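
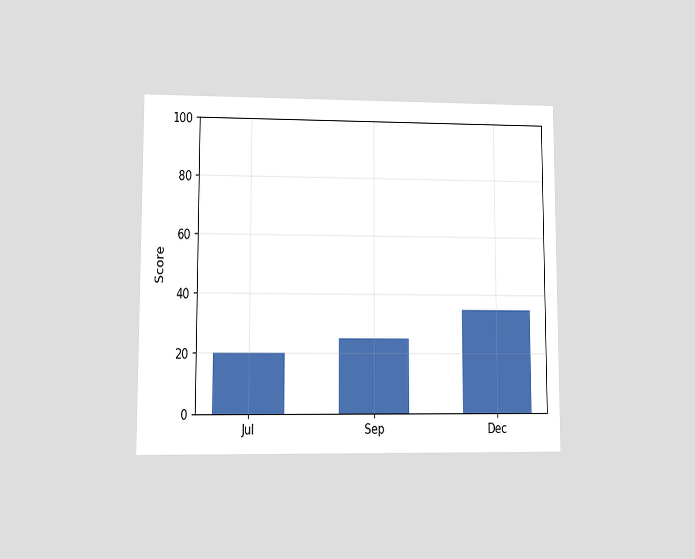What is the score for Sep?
25

The chart is viewed at a slight angle. Reading along the chart's y-axis, the Sep bar reaches 25.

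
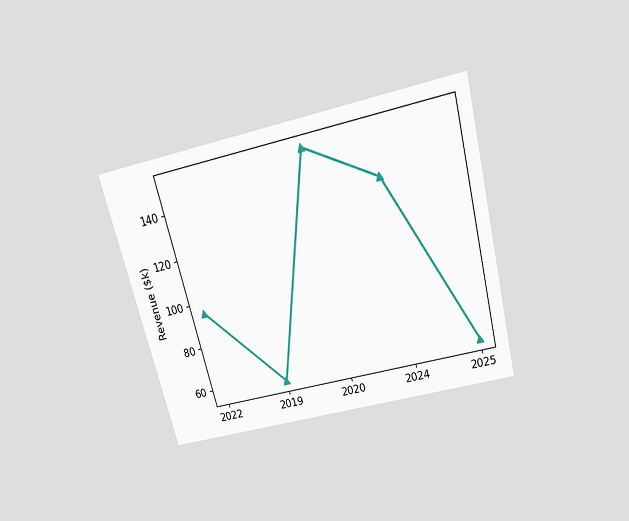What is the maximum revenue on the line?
$152k

The chart is tilted about 15° counter-clockwise and viewed slightly from above. The highest point is at 2020, and reading across to the y-axis gives $152k.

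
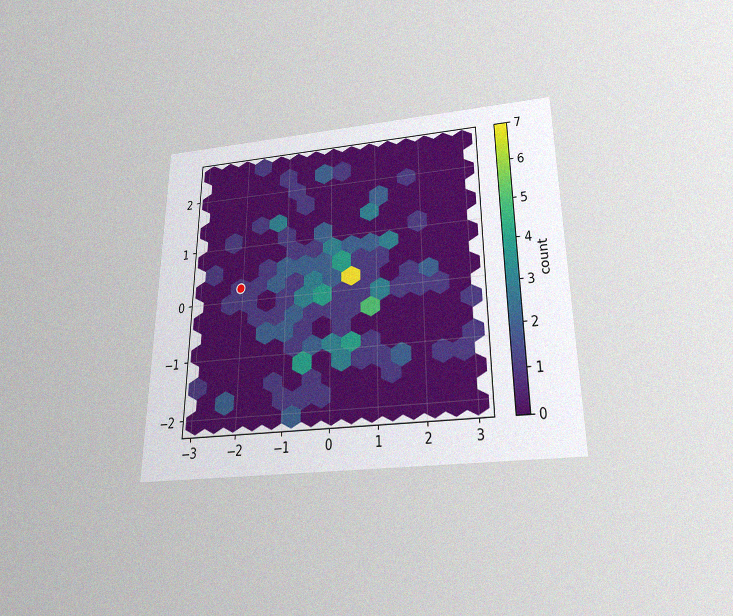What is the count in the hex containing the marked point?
The chart is viewed slightly from below, with some photo noise. The marked hex reads 1 on the colorbar.

1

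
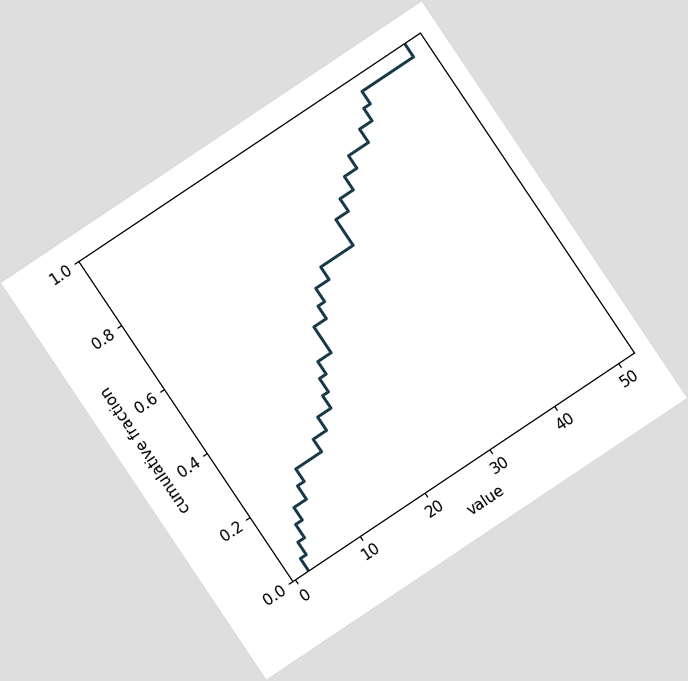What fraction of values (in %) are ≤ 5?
16%

The chart is tilted about 34° counter-clockwise. At x=5 the ECDF step is at 16%.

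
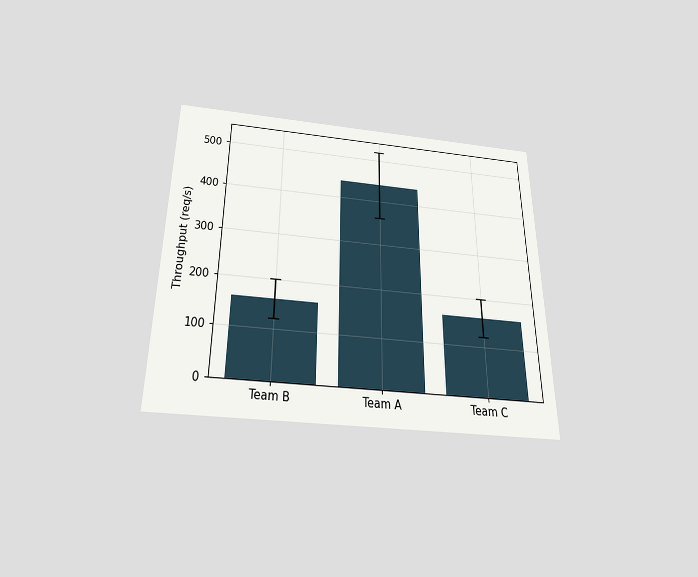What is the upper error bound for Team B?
200req/s

The chart is viewed slightly from below. The Team B bar's upper whisker reaches 200req/s.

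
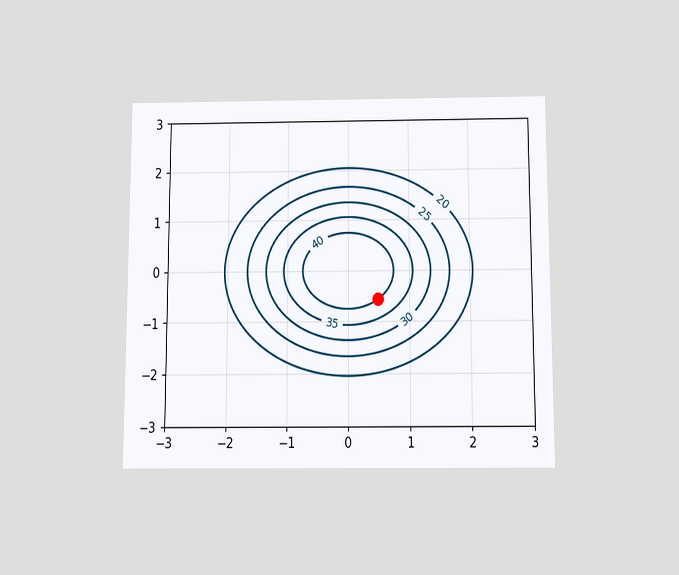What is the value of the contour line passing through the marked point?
40

The chart is viewed slightly from below. The marked point sits on the contour labelled 40.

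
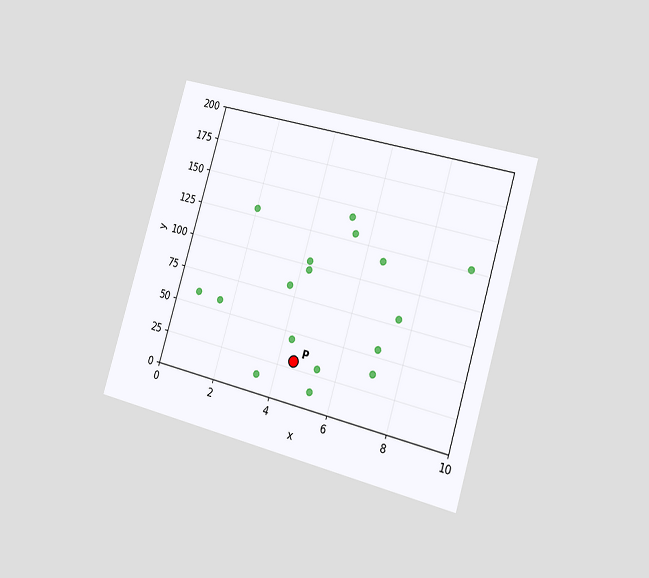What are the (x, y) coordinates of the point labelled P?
The chart is tilted about 16° clockwise and viewed slightly from the right. Following the gridlines from P to each axis, P sits at (4.5, 30).

(4.5, 30)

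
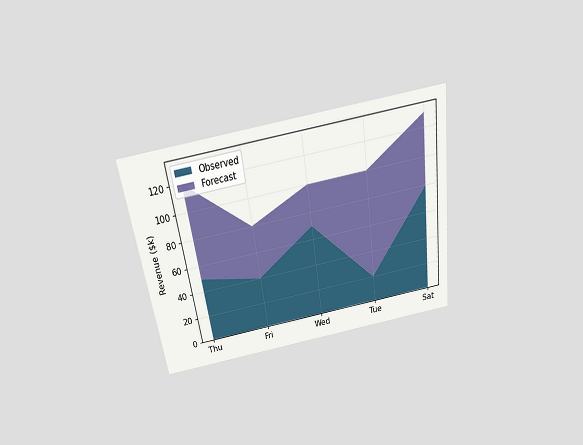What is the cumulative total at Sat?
The chart is tilted about 8° counter-clockwise and viewed slightly from above. The stacked total at Sat reaches $130k.

$130k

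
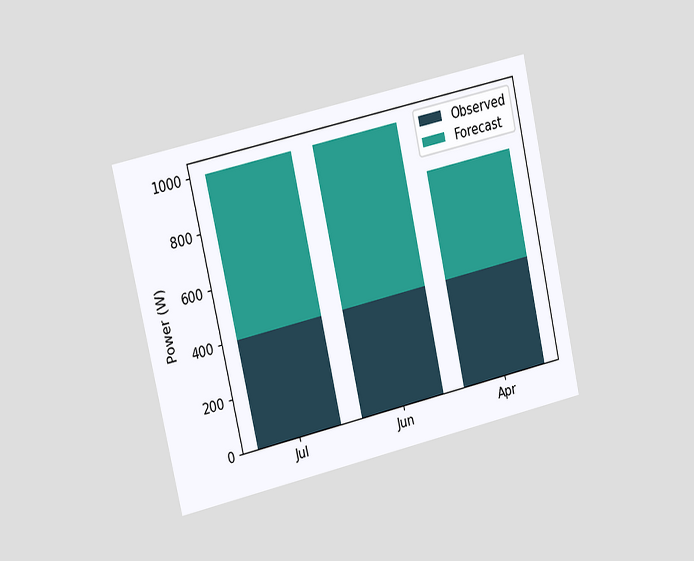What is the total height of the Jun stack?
1000W

The chart is tilted about 13° counter-clockwise and viewed at a slight angle. The Jun stack's top reaches 1000W on the y-axis.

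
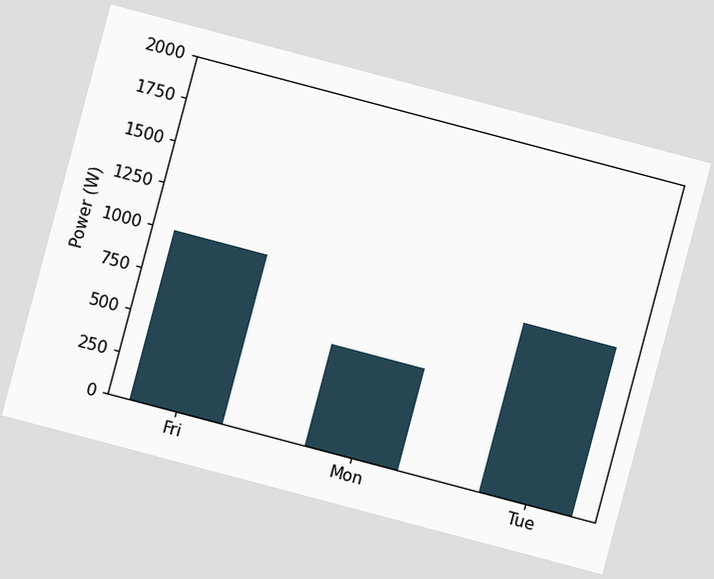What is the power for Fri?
The chart is tilted about 15° clockwise. Reading along the chart's y-axis, the Fri bar reaches 1000W.

1000W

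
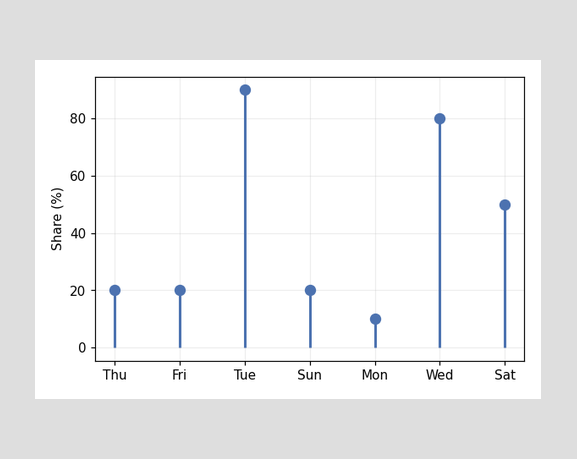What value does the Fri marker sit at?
The Fri marker sits at 20%.

20%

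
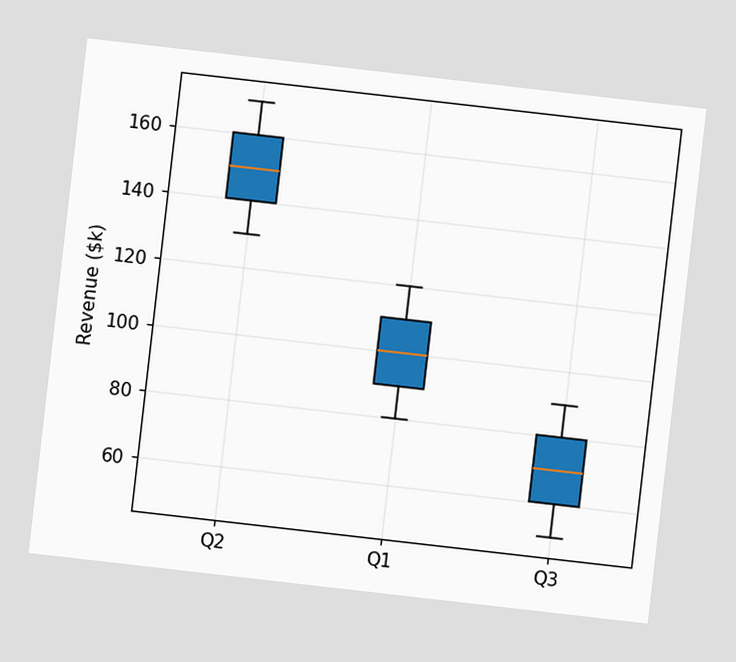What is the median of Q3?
$70k

The chart is tilted about 7° clockwise. The median line in the Q3 box sits at $70k.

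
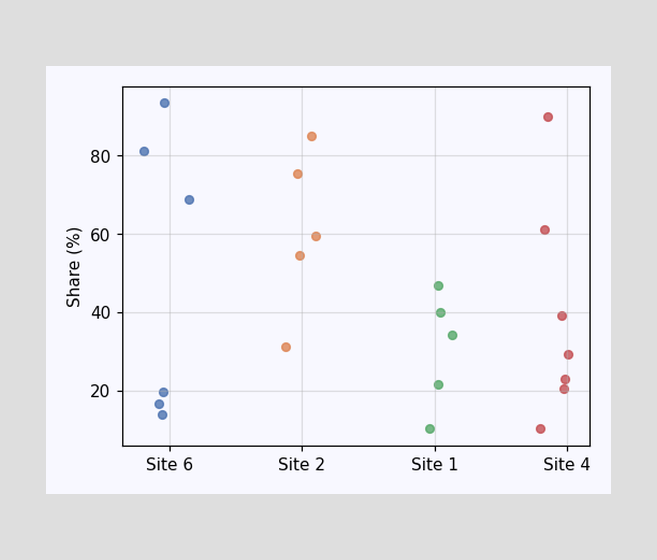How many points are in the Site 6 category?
Counting the markers in the Site 6 column gives 6.

6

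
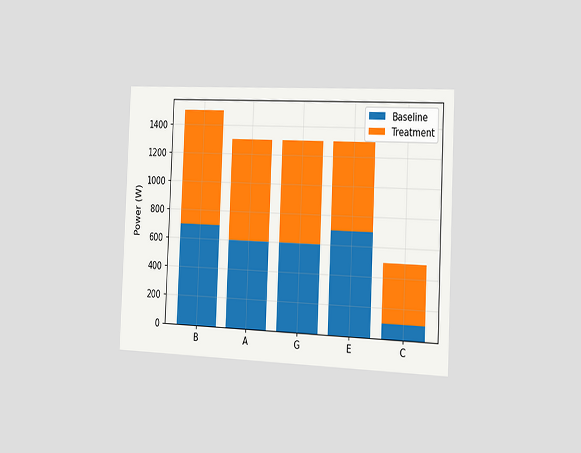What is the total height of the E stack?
1300W

The chart is tilted about 2° clockwise and viewed slightly from the right. The E stack's top reaches 1300W on the y-axis.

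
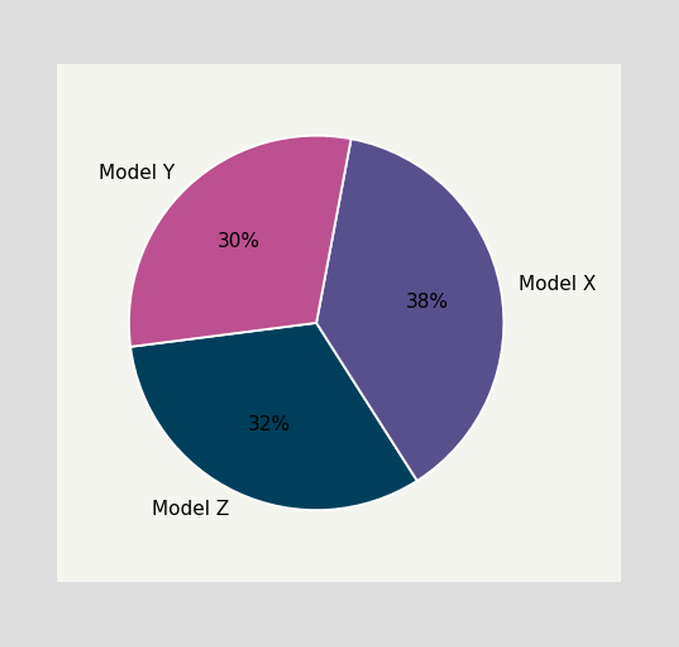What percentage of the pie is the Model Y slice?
The Model Y slice takes up 30% of the pie.

30%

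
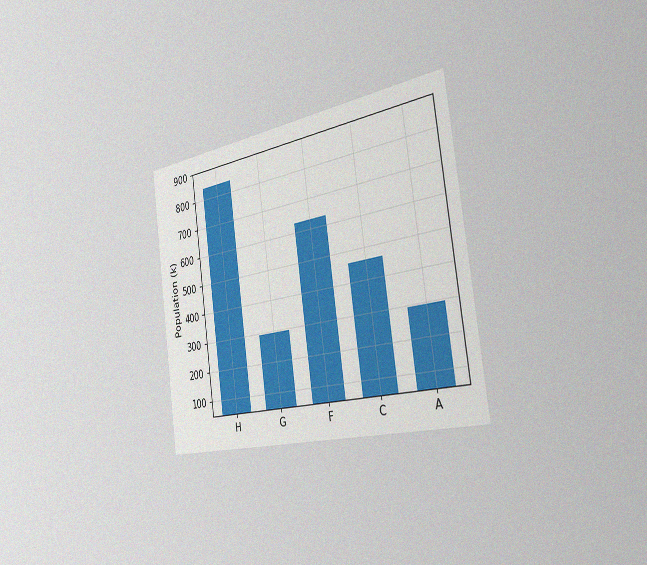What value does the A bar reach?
The chart is tilted about 8° counter-clockwise and viewed slightly from the right, with some photo noise. Reading along the chart's y-axis, the A bar reaches 294k.

294k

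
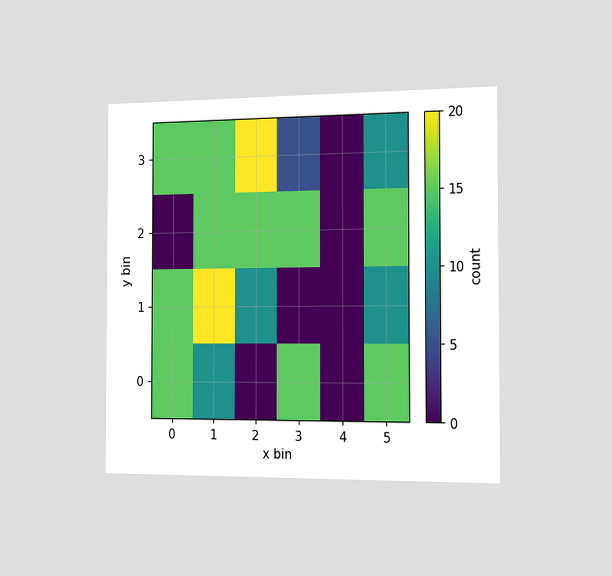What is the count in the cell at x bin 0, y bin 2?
0

The chart is viewed slightly from the right. Matching the cell (0, 2) against the colorbar gives 0.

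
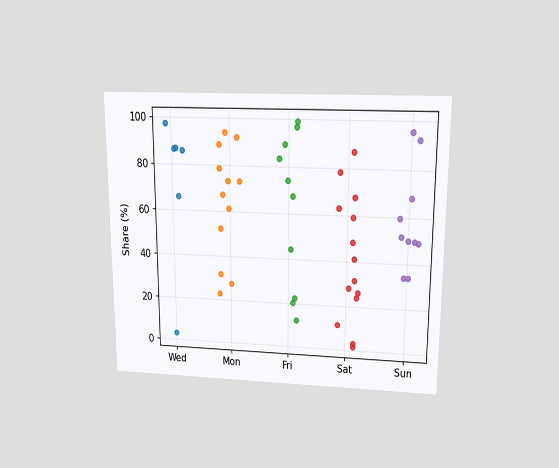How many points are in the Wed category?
6

The chart is viewed slightly from above. Counting the markers in the Wed column gives 6.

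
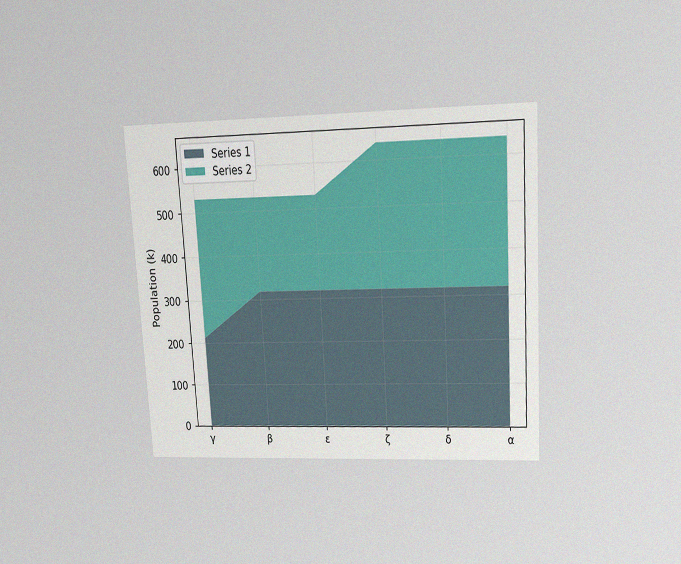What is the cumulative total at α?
The chart is tilted about 3° counter-clockwise and viewed slightly from above, with some photo noise. The stacked total at α reaches 636k.

636k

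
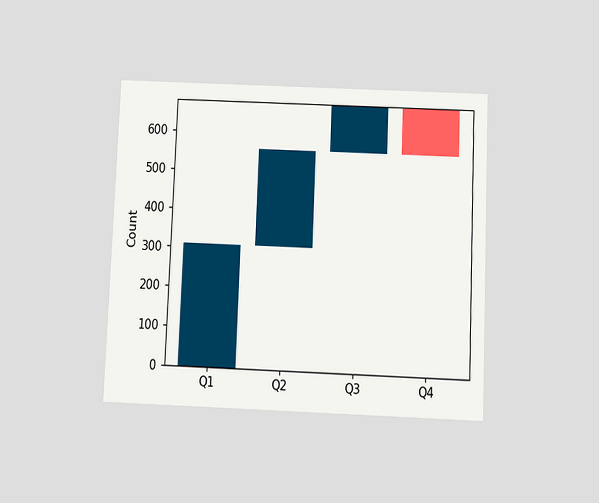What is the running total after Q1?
310

The chart is tilted about 2° clockwise and viewed slightly from below. After Q1 the running total reaches 310.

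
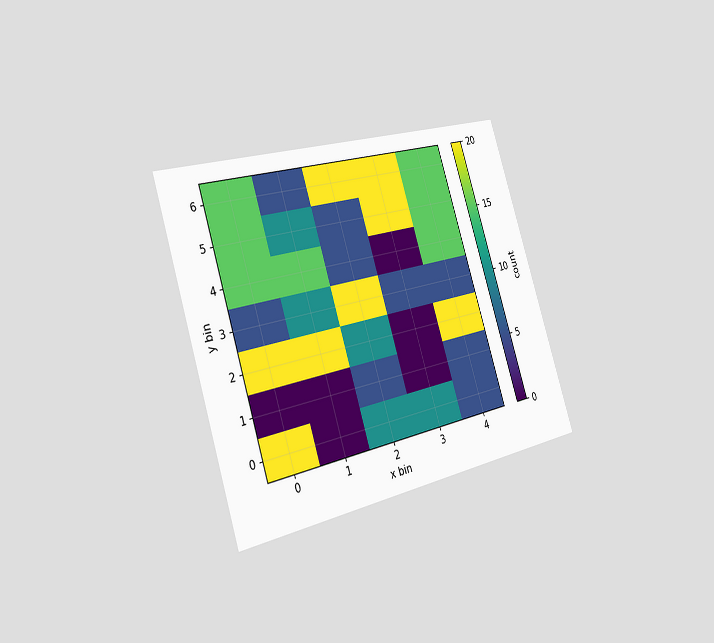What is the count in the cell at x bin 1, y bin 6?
The chart is tilted about 17° counter-clockwise and viewed slightly from the left. Matching the cell (1, 6) against the colorbar gives 5.

5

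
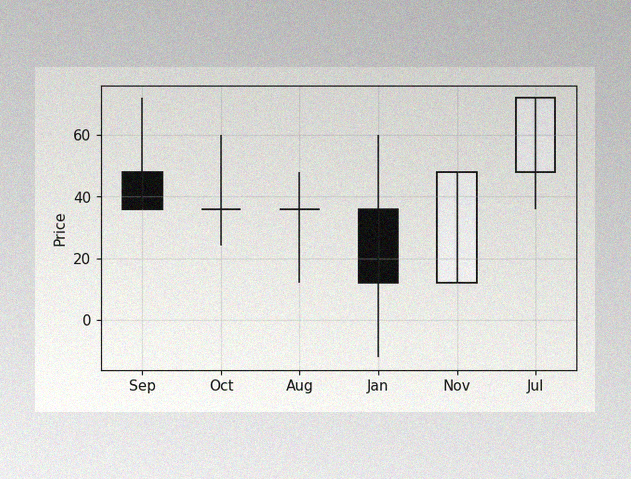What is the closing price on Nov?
The image has some photo noise and uneven lighting. The Nov candle closes at 48.

48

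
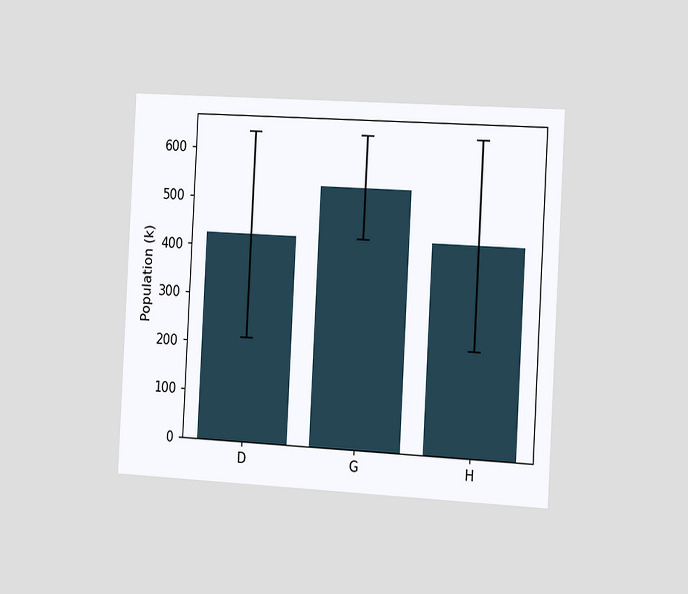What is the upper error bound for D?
The chart is tilted about 3° clockwise and viewed slightly from the right. The D bar's upper whisker reaches 636k.

636k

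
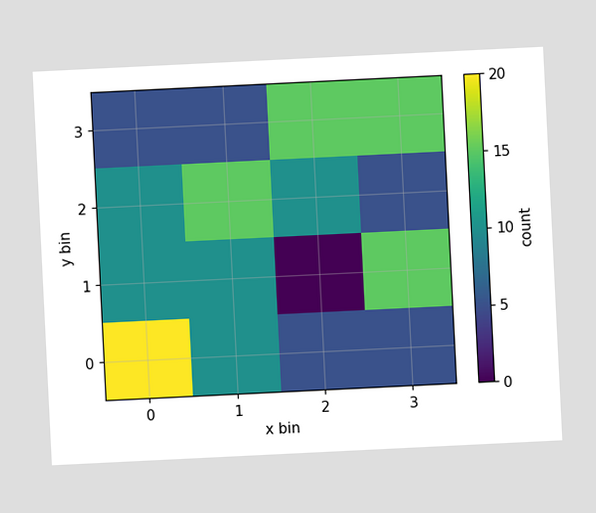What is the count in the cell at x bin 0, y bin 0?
20

The chart is tilted about 3° counter-clockwise. Matching the cell (0, 0) against the colorbar gives 20.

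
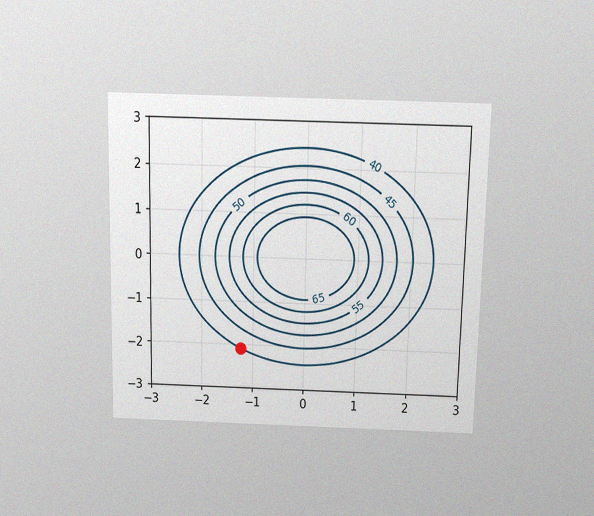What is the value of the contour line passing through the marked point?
40

The chart is viewed slightly from above, with some photo noise. The marked point sits on the contour labelled 40.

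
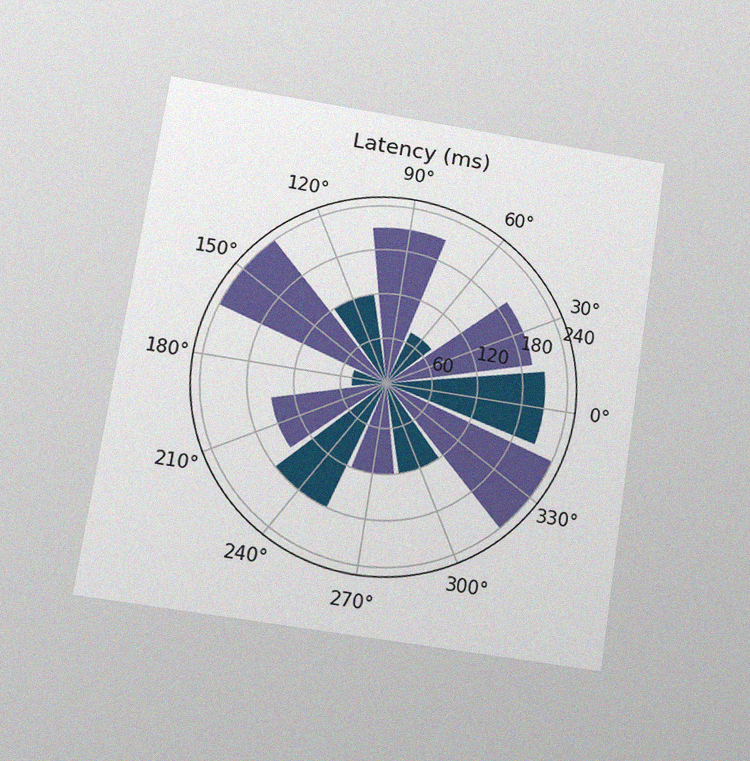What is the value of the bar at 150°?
The chart is tilted about 9° clockwise and viewed at a slight angle, with some photo noise. The bar at 150° reaches 240ms on the radial axis.

240ms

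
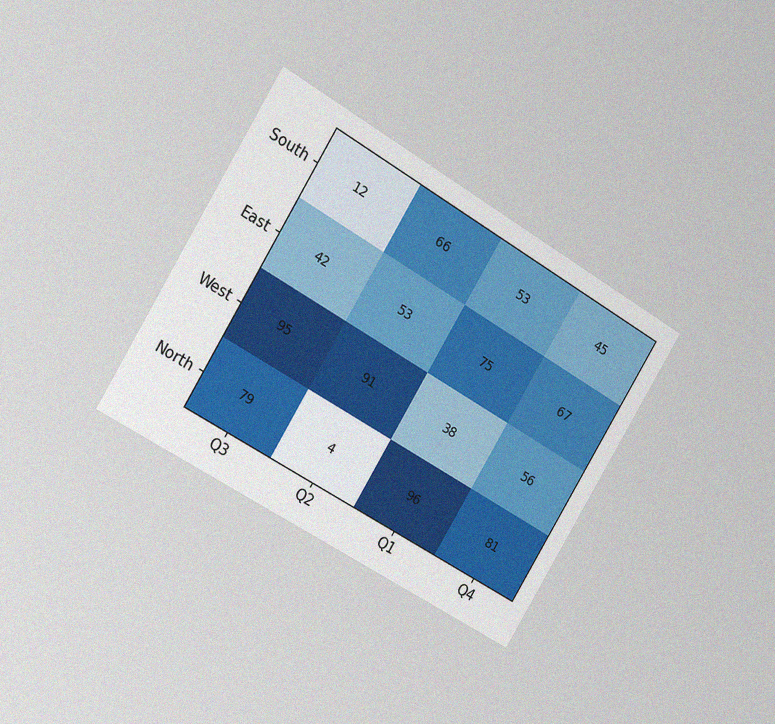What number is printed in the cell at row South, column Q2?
The chart is tilted about 31° clockwise and viewed slightly from the left, with some photo noise. The (South, Q2) cell reads 66.

66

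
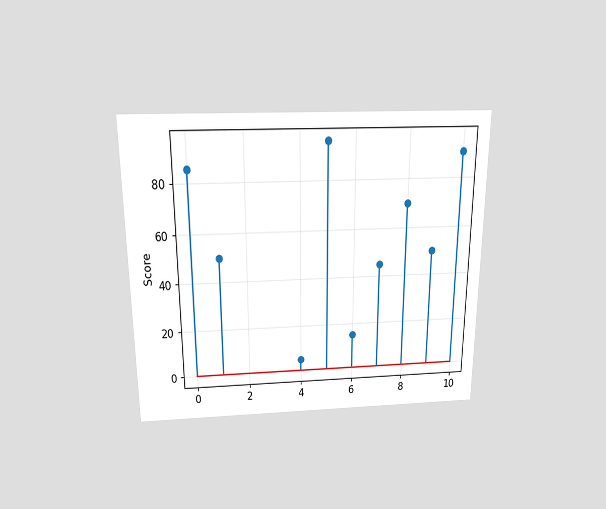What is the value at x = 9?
50

The chart is viewed slightly from above. The stem at x=9 reaches 50.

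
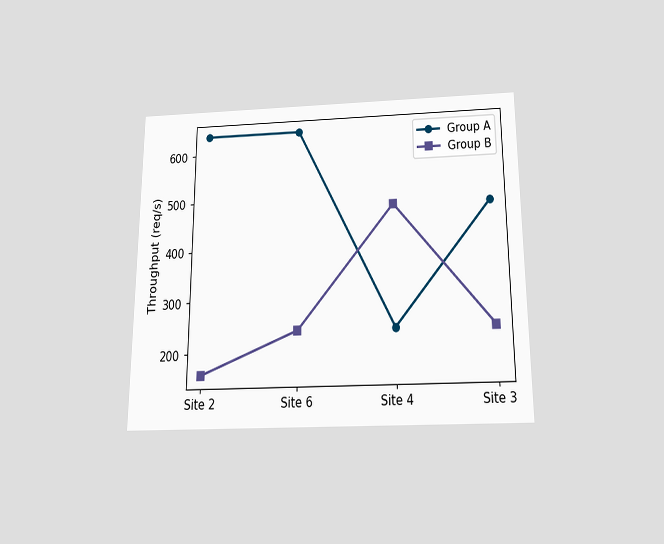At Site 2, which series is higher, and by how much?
The chart is viewed slightly from below. At Site 2, Group A sits above the other line by 480req/s.

Group A, by 480req/s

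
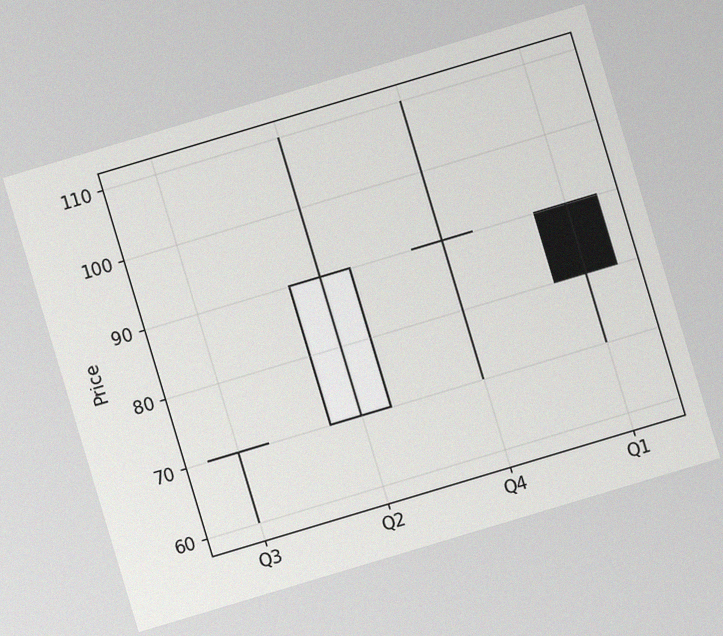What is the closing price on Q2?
90

The chart is tilted about 17° counter-clockwise, with some photo noise. The Q2 candle closes at 90.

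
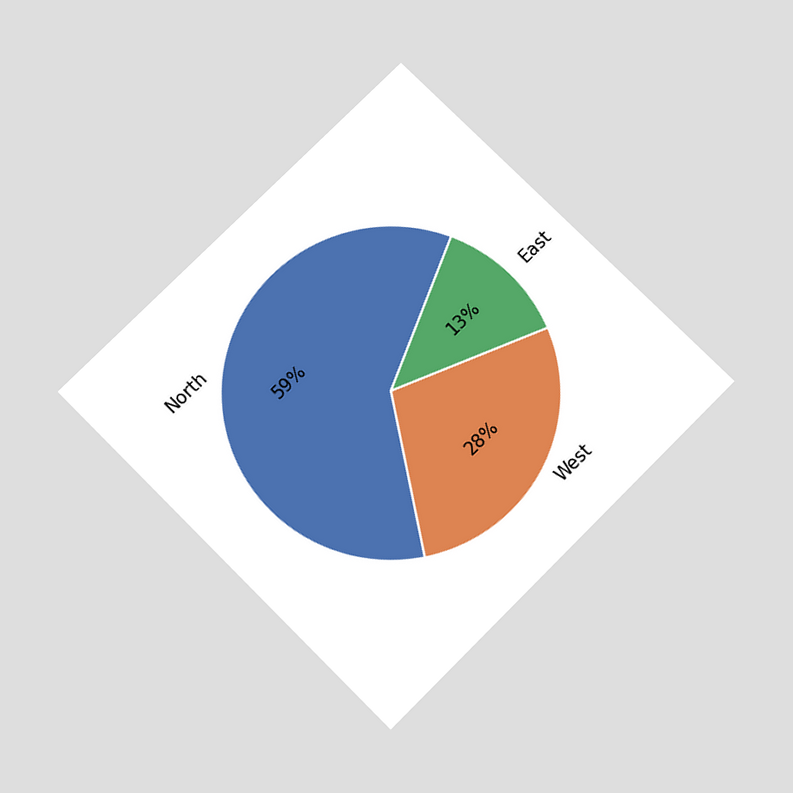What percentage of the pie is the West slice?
The chart is tilted about 45° counter-clockwise and viewed slightly from below. The West slice takes up 28% of the pie.

28%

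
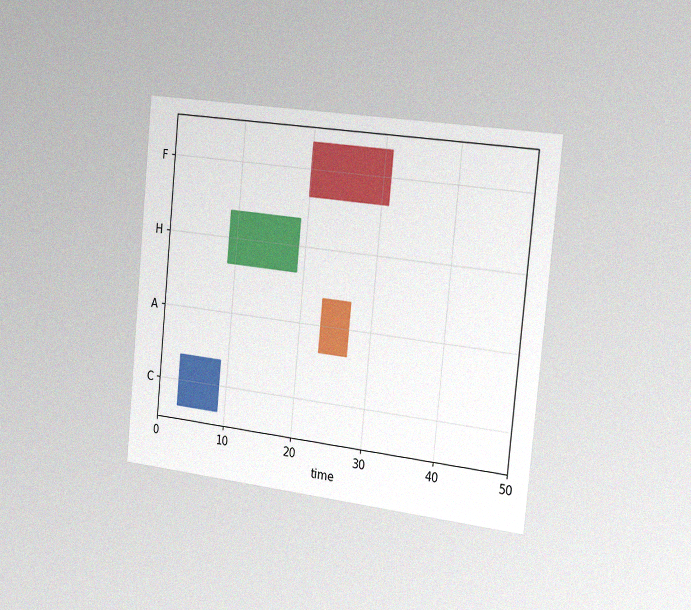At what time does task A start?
23

The chart is tilted about 6° clockwise and viewed slightly from the right, with some photo noise. The A bar begins at t=23.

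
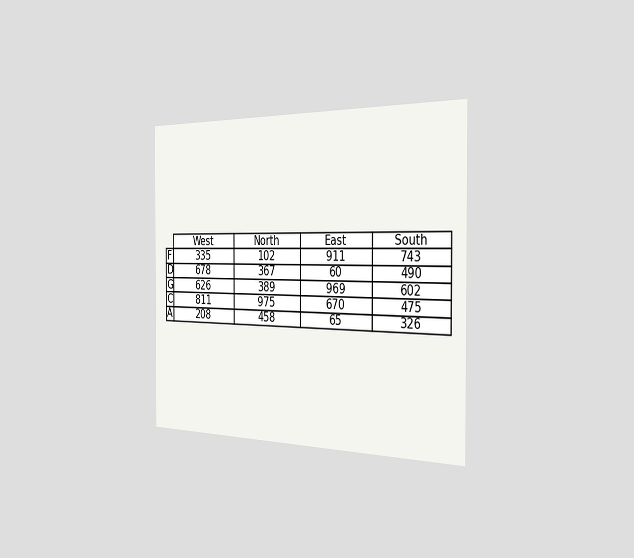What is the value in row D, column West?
The chart is viewed slightly from the right. The (D, West) cell reads 678.

678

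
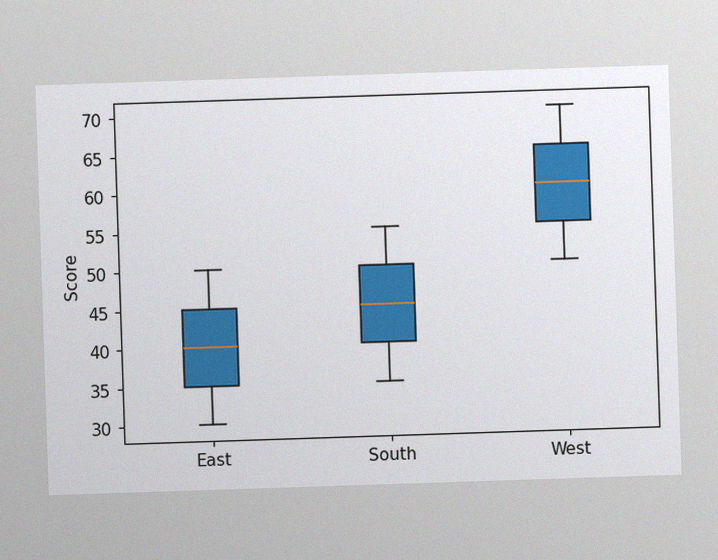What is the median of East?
The image has some photo noise and uneven lighting. The median line in the East box sits at 40.

40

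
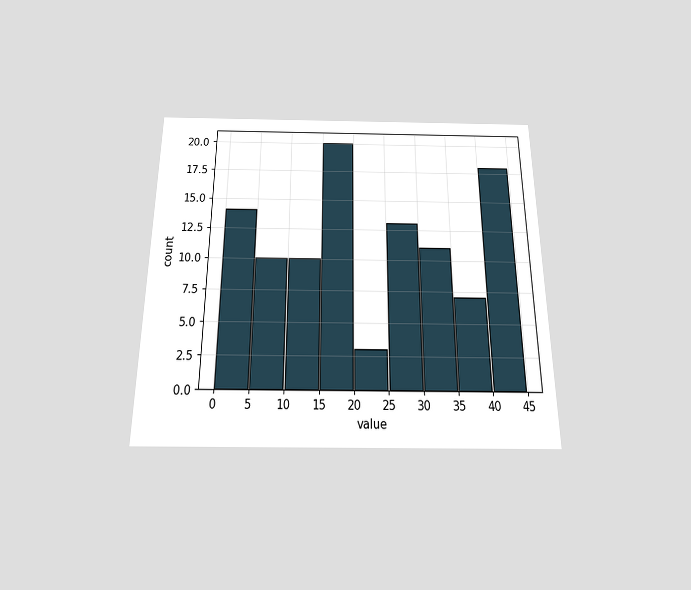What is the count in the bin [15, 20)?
The chart is viewed slightly from below. The [15, 20) bin has height 20.

20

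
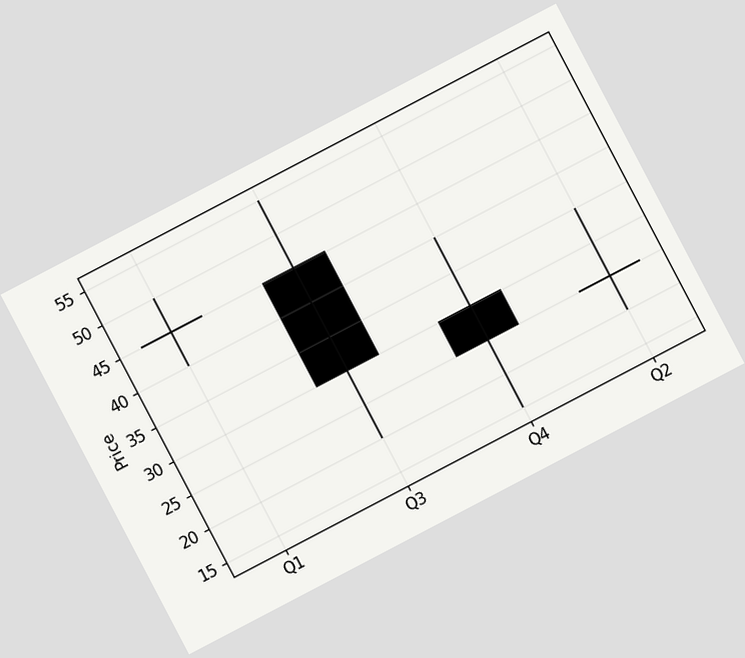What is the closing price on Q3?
30

The chart is tilted about 28° counter-clockwise. The Q3 candle closes at 30.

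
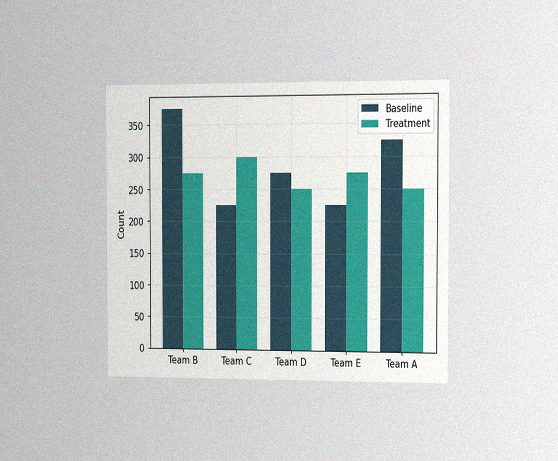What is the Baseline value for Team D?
275

The chart is viewed at a slight angle, with some photo noise. The Baseline bar at Team D reaches 275 on the y-axis.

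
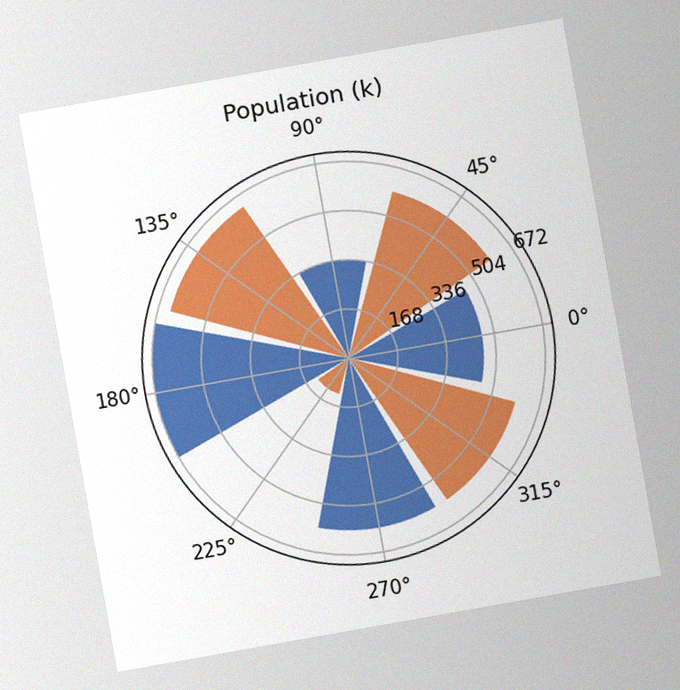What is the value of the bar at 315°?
588k

The chart is tilted about 10° counter-clockwise, with some photo noise. The bar at 315° reaches 588k on the radial axis.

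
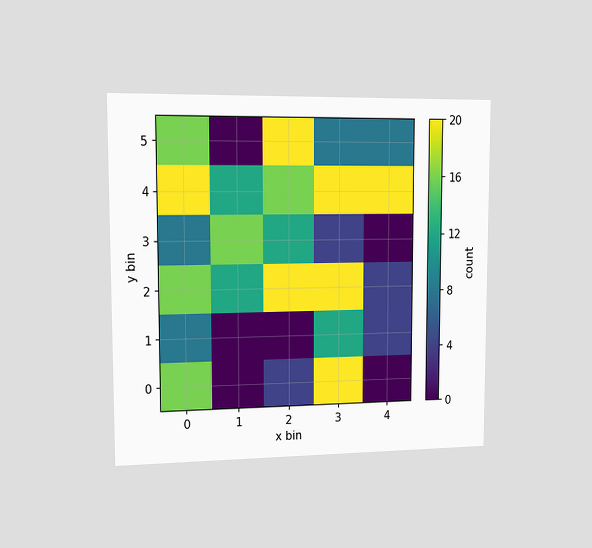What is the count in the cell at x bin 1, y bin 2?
The chart is viewed slightly from the left. Matching the cell (1, 2) against the colorbar gives 12.

12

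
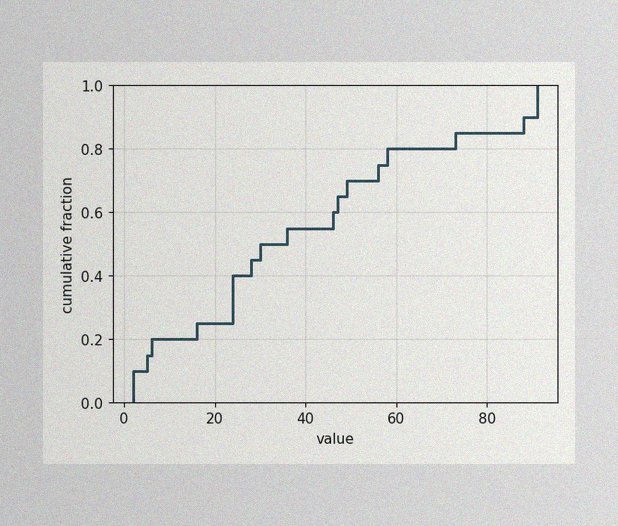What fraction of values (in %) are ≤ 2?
10%

The image has some photo noise and uneven lighting. At x=2 the ECDF step is at 10%.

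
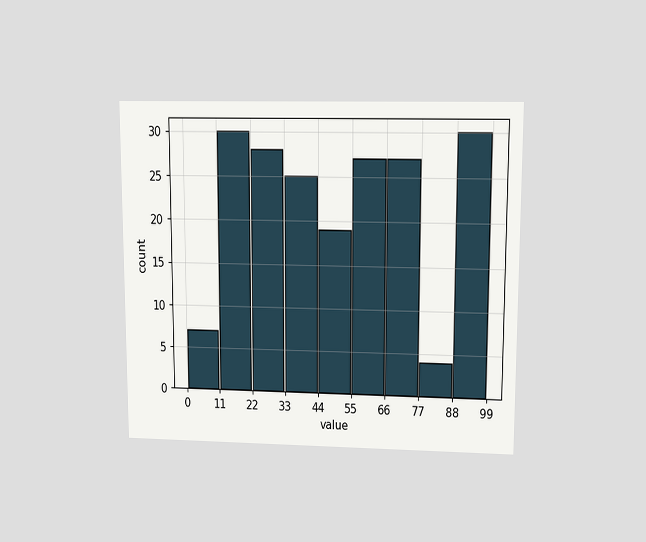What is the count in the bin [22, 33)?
The chart is viewed at a slight angle. The [22, 33) bin has height 28.

28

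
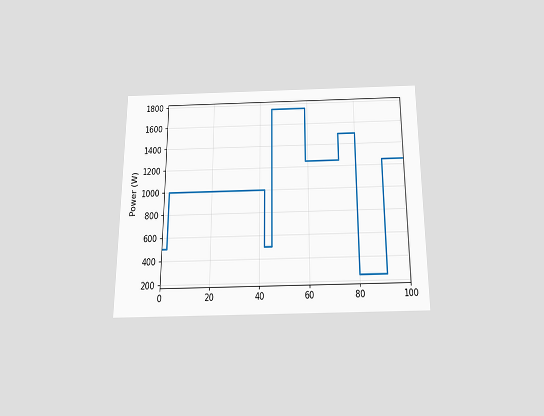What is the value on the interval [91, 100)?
1250W

The chart is viewed slightly from below. On [91, 100) the step sits at 1250W.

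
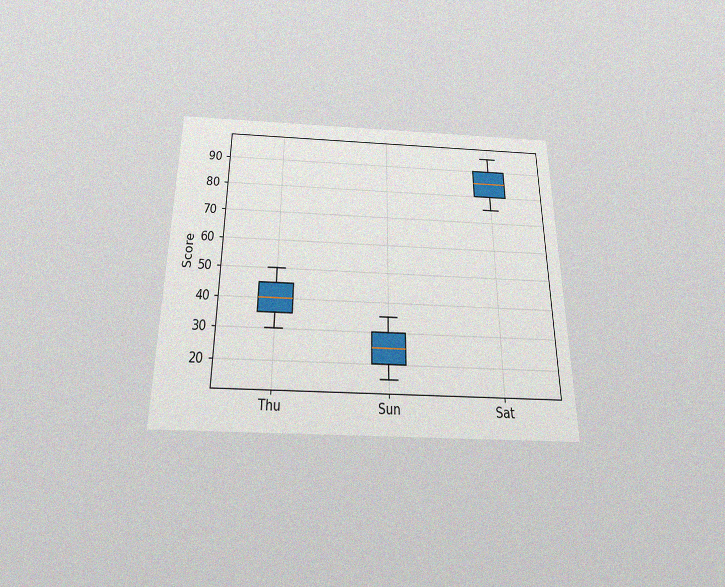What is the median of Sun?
The chart is viewed slightly from below, with some photo noise. The median line in the Sun box sits at 25.

25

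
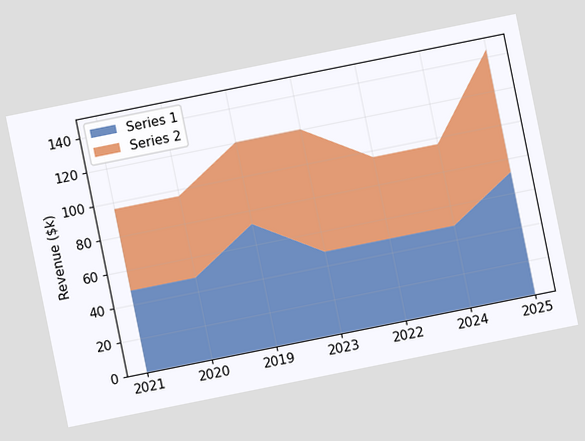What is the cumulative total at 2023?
$120k

The chart is tilted about 11° counter-clockwise. The stacked total at 2023 reaches $120k.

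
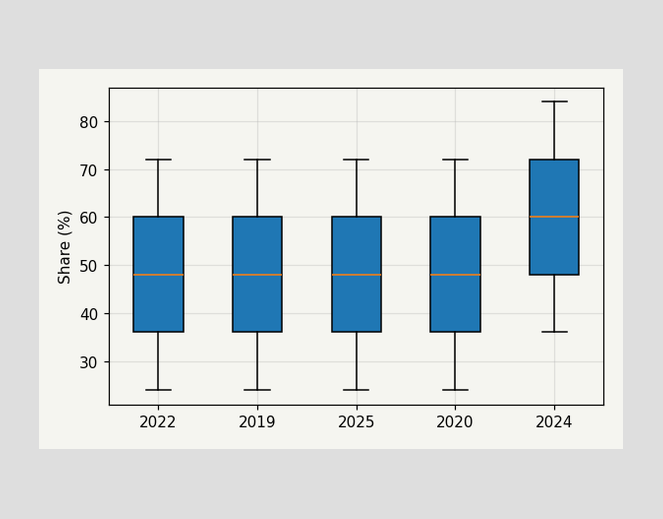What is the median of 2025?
The median line in the 2025 box sits at 48%.

48%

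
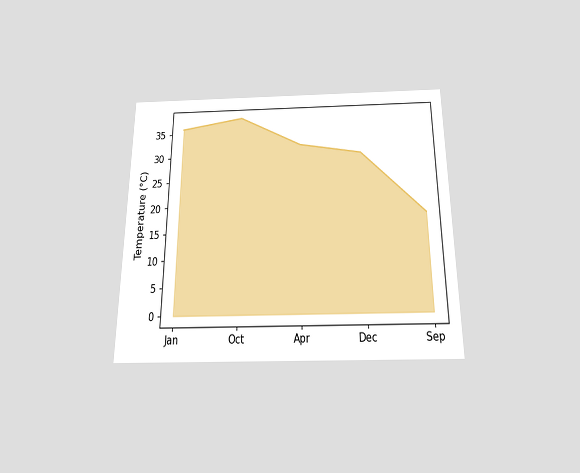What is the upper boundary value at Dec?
30°C

The chart is viewed slightly from below. At Dec the upper boundary is at 30°C.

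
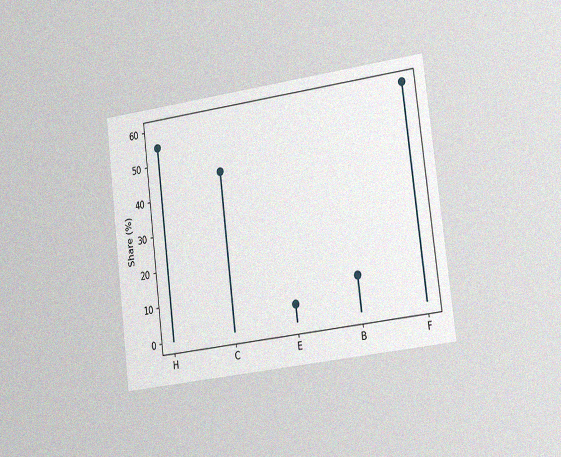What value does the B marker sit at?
The chart is tilted about 7° counter-clockwise and viewed slightly from the right, with some photo noise. The B marker sits at 10%.

10%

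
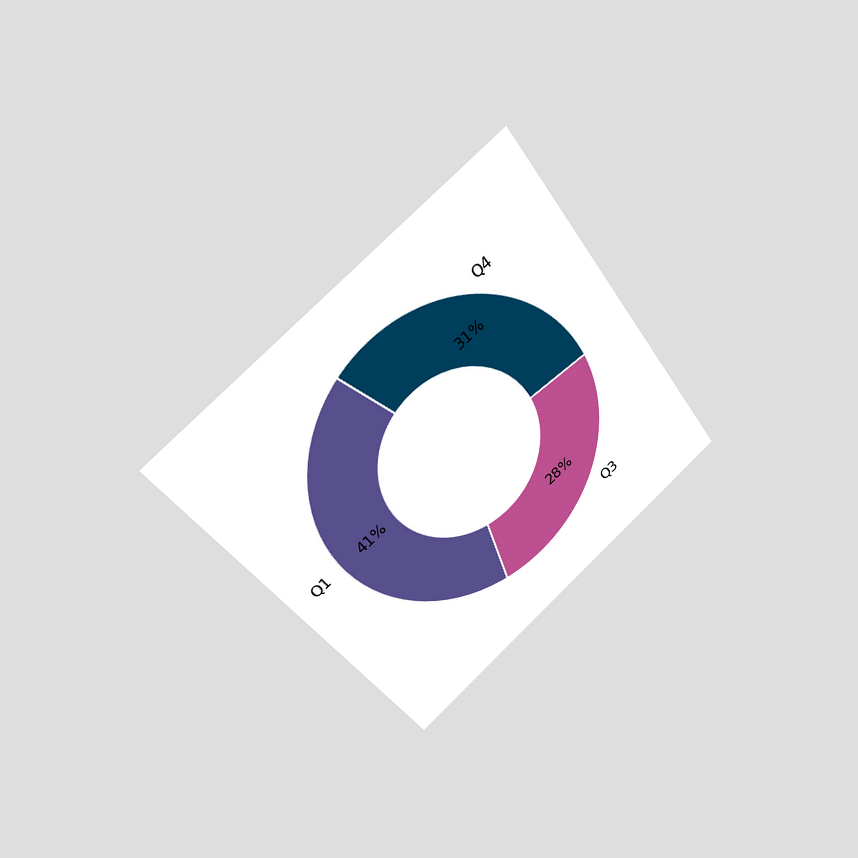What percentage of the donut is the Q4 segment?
The chart is tilted about 37° counter-clockwise and viewed at a slight angle. The Q4 segment takes up 31% of the ring.

31%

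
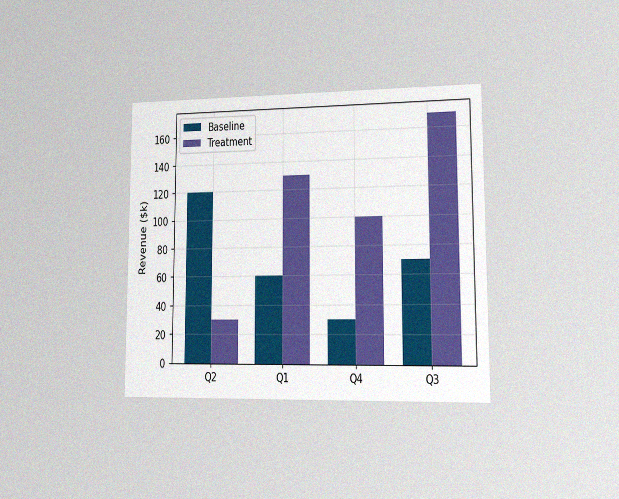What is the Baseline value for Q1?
$60k

The chart is viewed slightly from the right, with some photo noise. The Baseline bar at Q1 reaches $60k on the y-axis.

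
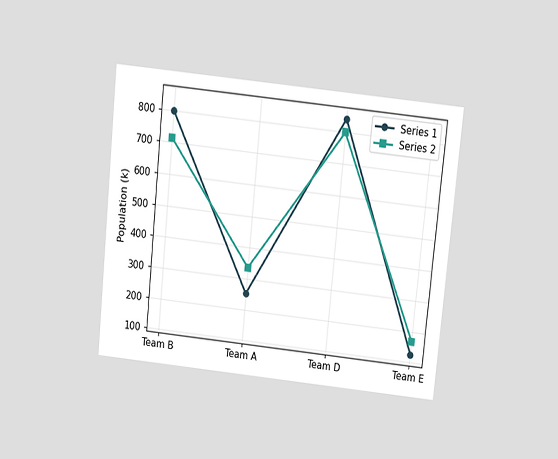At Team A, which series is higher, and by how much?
The chart is tilted about 6° clockwise and viewed slightly from above. At Team A, Series 2 sits above the other line by 84k.

Series 2, by 84k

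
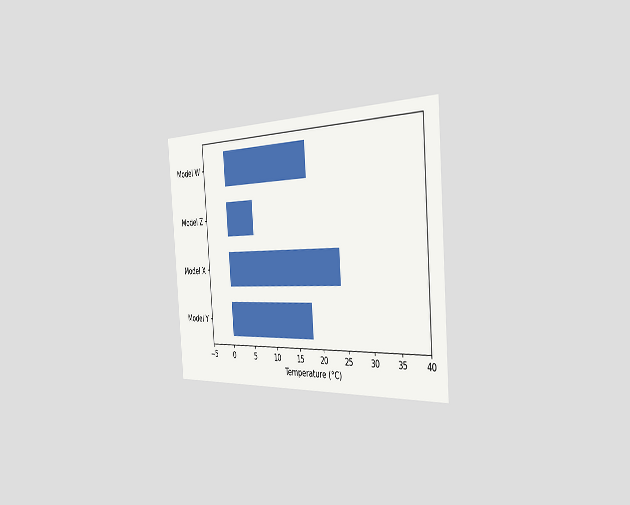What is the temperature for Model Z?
6°C

The chart is tilted about 4° counter-clockwise and viewed slightly from the right. Reading along the chart's x-axis, the Model Z bar reaches 6°C.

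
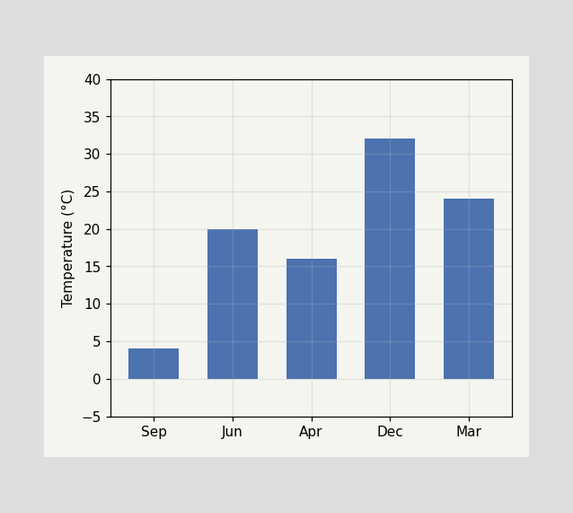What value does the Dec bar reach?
Reading along the chart's y-axis, the Dec bar reaches 32°C.

32°C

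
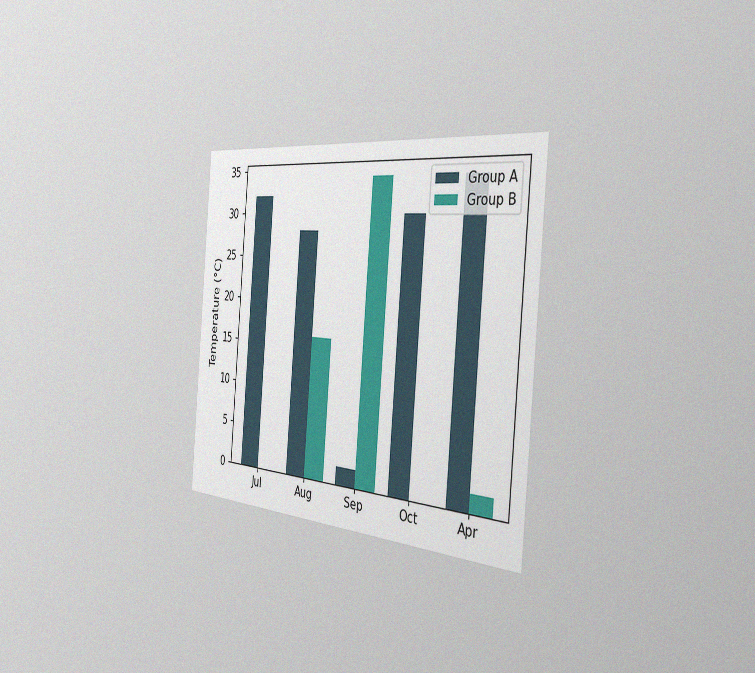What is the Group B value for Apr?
2°C

The chart is tilted about 5° clockwise and viewed slightly from the right, with some photo noise. The Group B bar at Apr reaches 2°C on the y-axis.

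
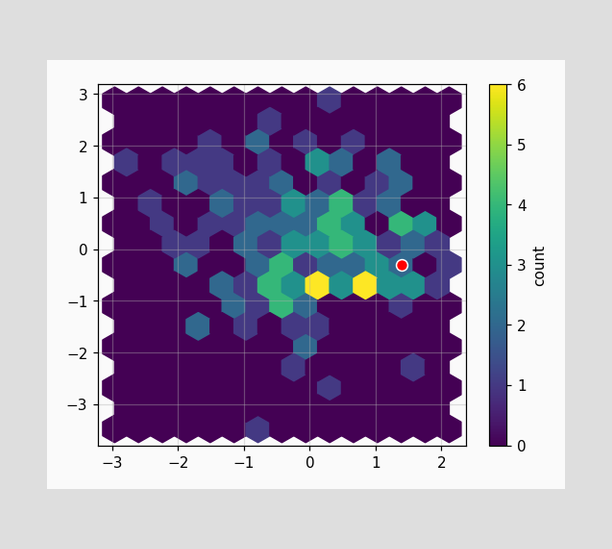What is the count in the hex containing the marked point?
2

The marked hex reads 2 on the colorbar.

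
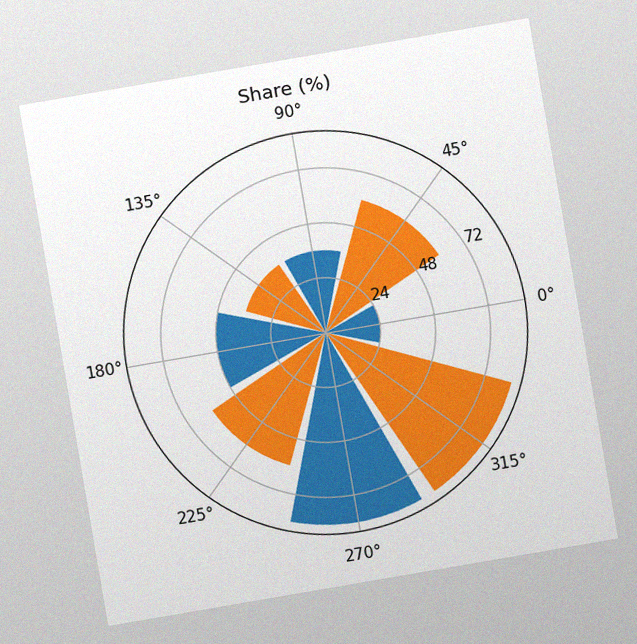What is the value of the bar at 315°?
The chart is tilted about 10° counter-clockwise, with some photo noise. The bar at 315° reaches 84% on the radial axis.

84%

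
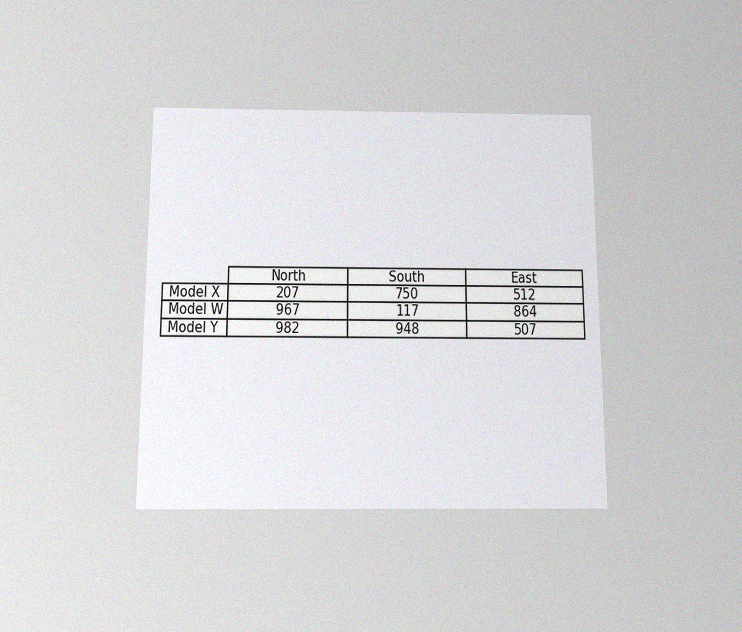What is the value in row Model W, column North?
The chart is viewed slightly from below, with some photo noise. The (Model W, North) cell reads 967.

967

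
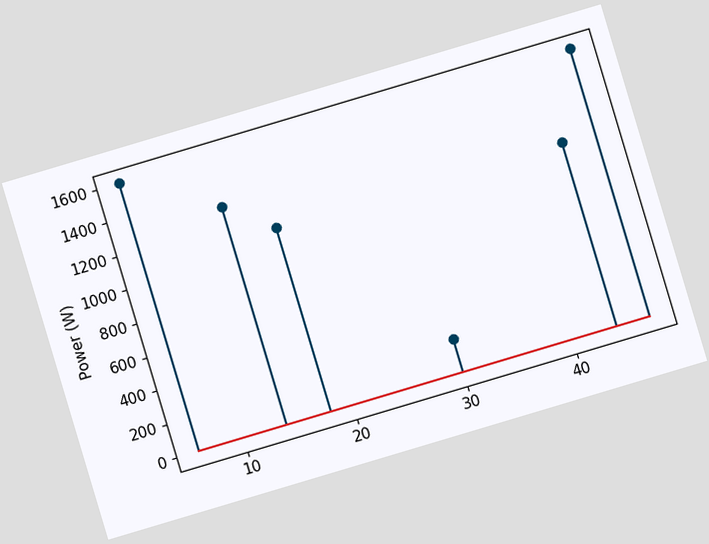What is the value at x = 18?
1100W

The chart is tilted about 17° counter-clockwise. The stem at x=18 reaches 1100W.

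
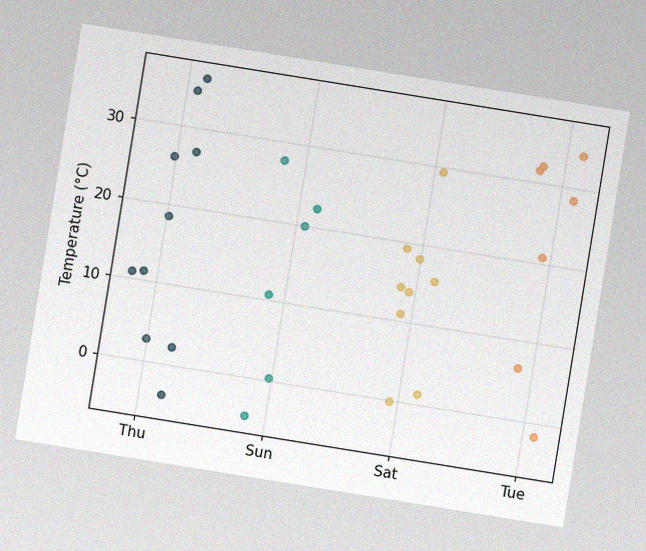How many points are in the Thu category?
The chart is tilted about 9° clockwise, with some photo noise. Counting the markers in the Thu column gives 10.

10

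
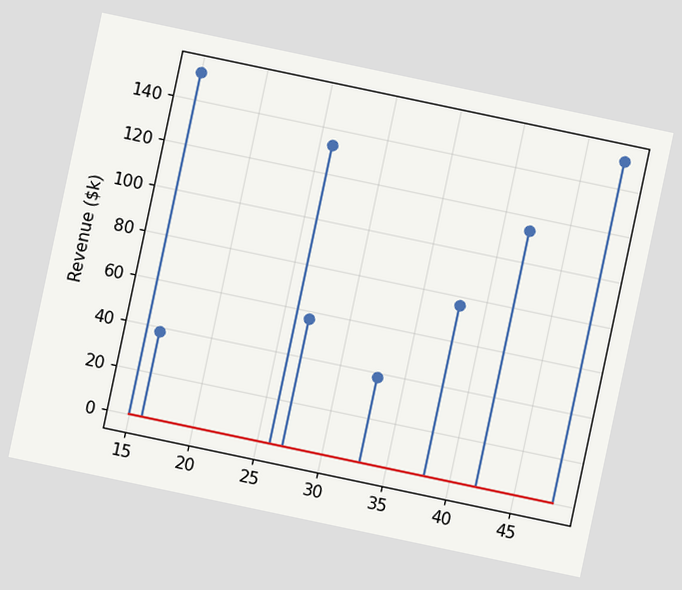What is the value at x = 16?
$38k

The chart is tilted about 12° clockwise. The stem at x=16 reaches $38k.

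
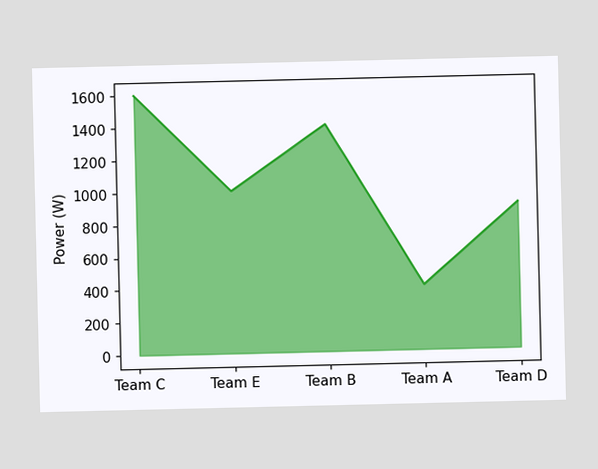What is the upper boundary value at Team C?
1600W

At Team C the upper boundary is at 1600W.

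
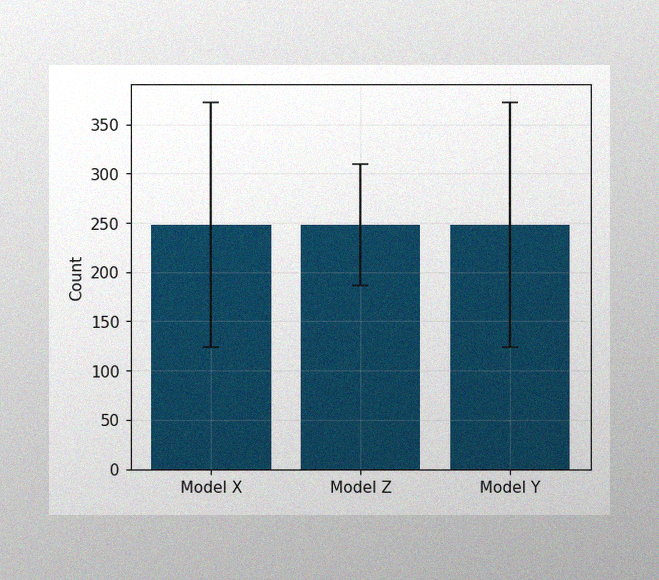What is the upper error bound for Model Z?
The image has some photo noise and uneven lighting. The Model Z bar's upper whisker reaches 310.

310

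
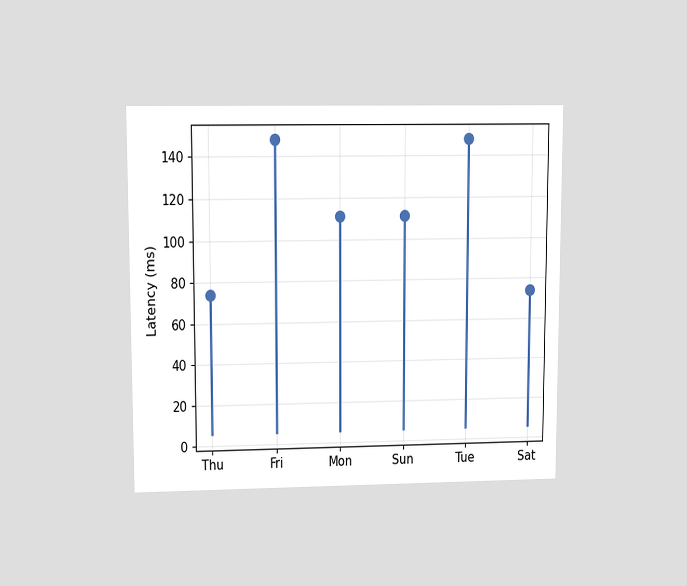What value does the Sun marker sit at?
111ms

The chart is viewed at a slight angle. The Sun marker sits at 111ms.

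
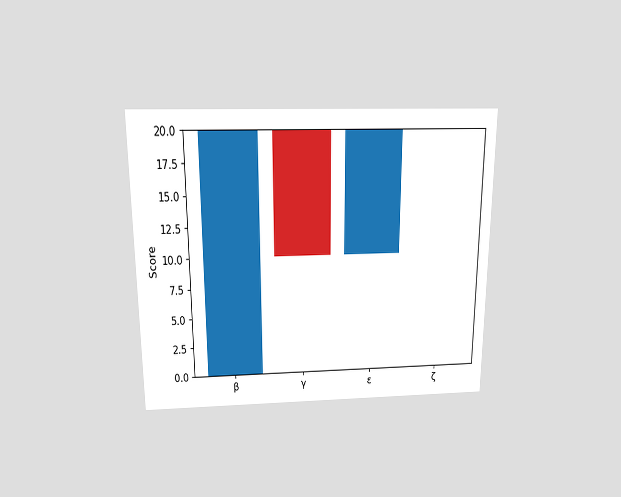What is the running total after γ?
10

The chart is viewed slightly from above. After γ the running total reaches 10.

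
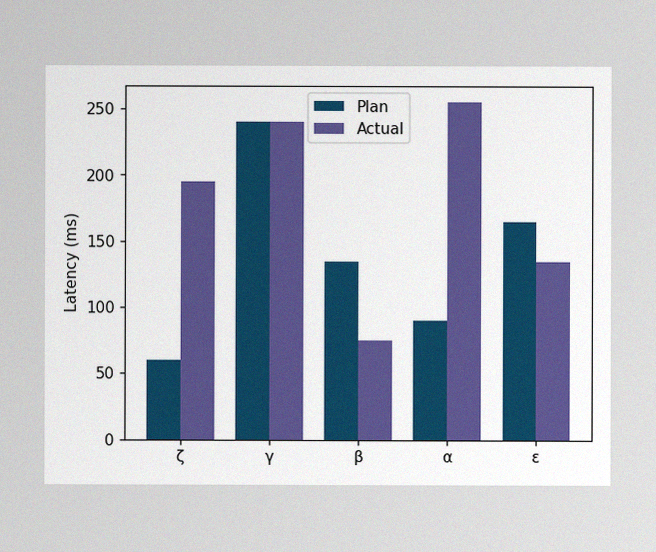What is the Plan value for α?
The image has some photo noise and uneven lighting. The Plan bar at α reaches 90ms on the y-axis.

90ms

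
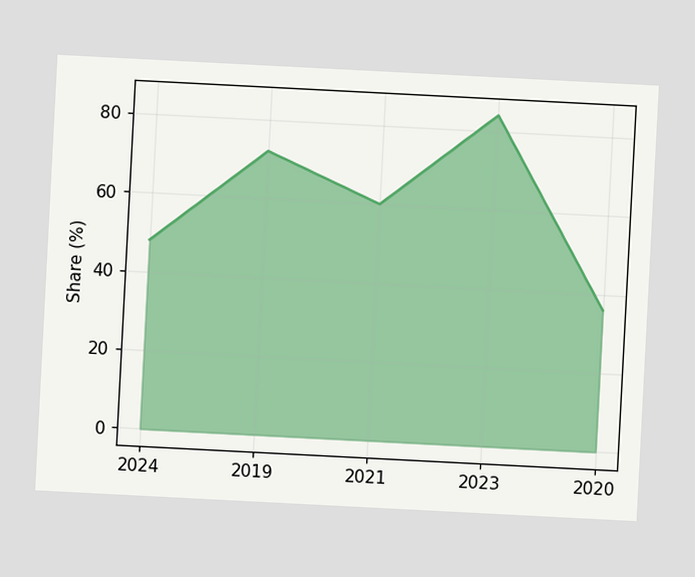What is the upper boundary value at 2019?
The chart is tilted about 3° clockwise. At 2019 the upper boundary is at 72%.

72%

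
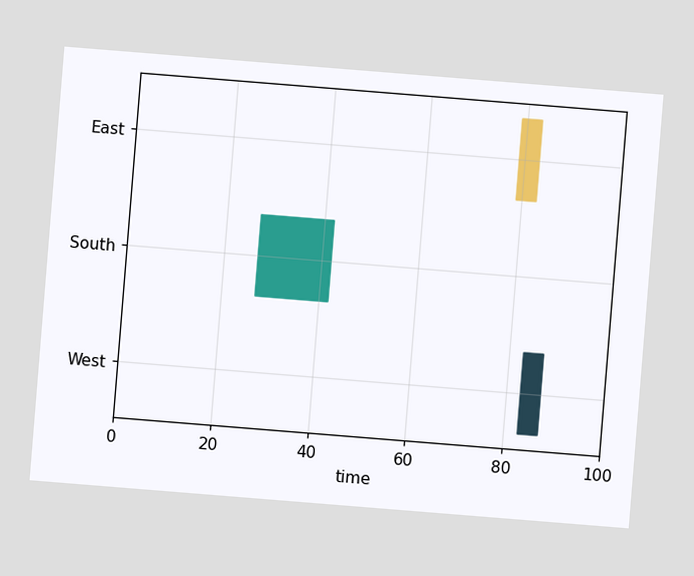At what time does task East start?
79

The chart is tilted about 5° clockwise. The East bar begins at t=79.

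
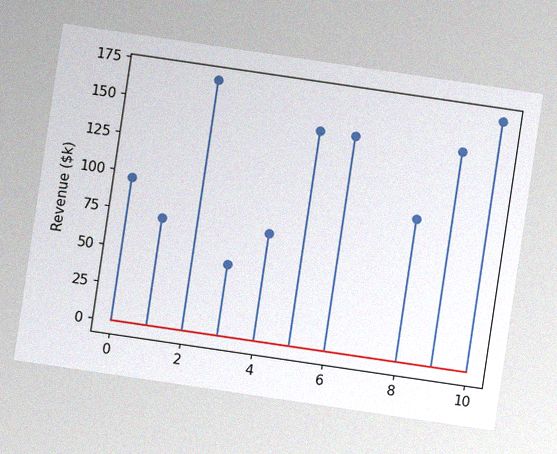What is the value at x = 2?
The chart is tilted about 8° clockwise, with some photo noise. The stem at x=2 reaches $168k.

$168k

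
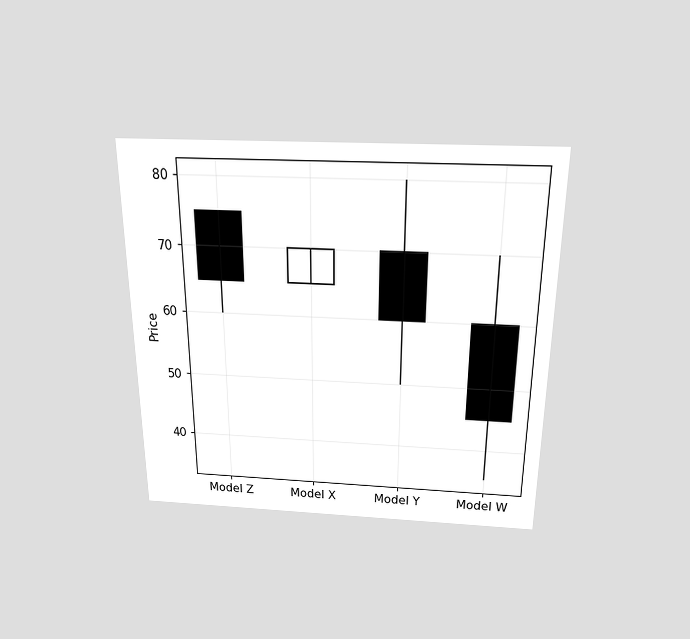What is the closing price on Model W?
45

The chart is viewed slightly from above. The Model W candle closes at 45.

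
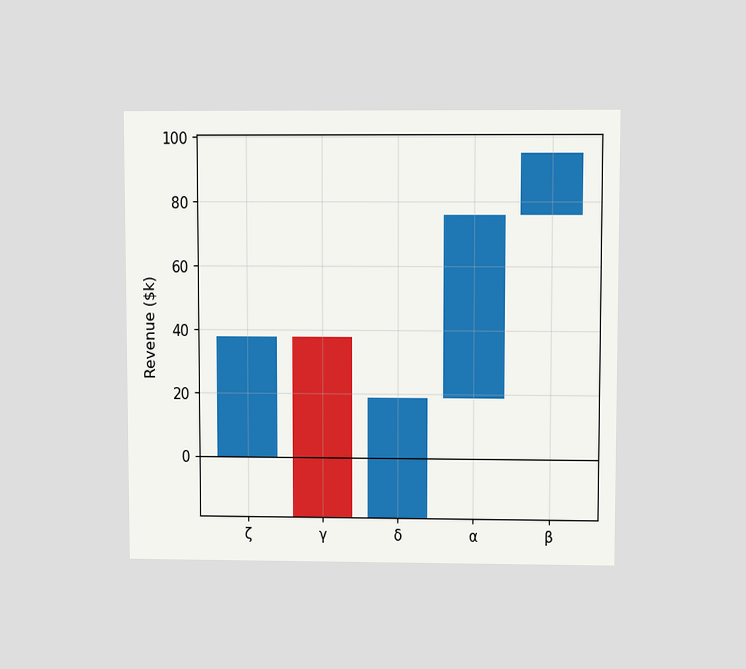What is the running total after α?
The chart is viewed at a slight angle. After α the running total reaches $76k.

$76k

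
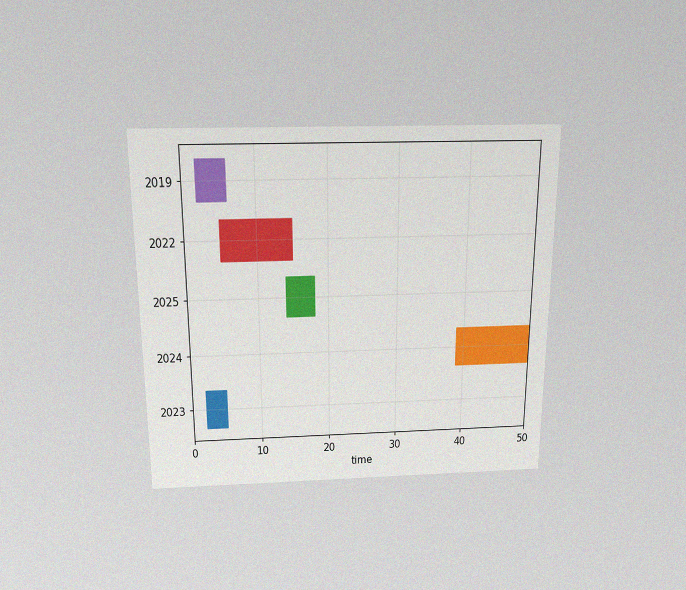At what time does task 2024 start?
39

The chart is viewed slightly from above, with some photo noise. The 2024 bar begins at t=39.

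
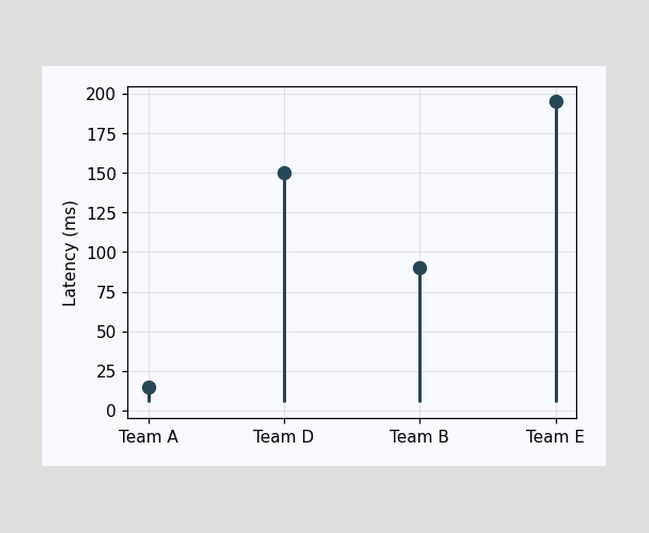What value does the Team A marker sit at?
15ms

The Team A marker sits at 15ms.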